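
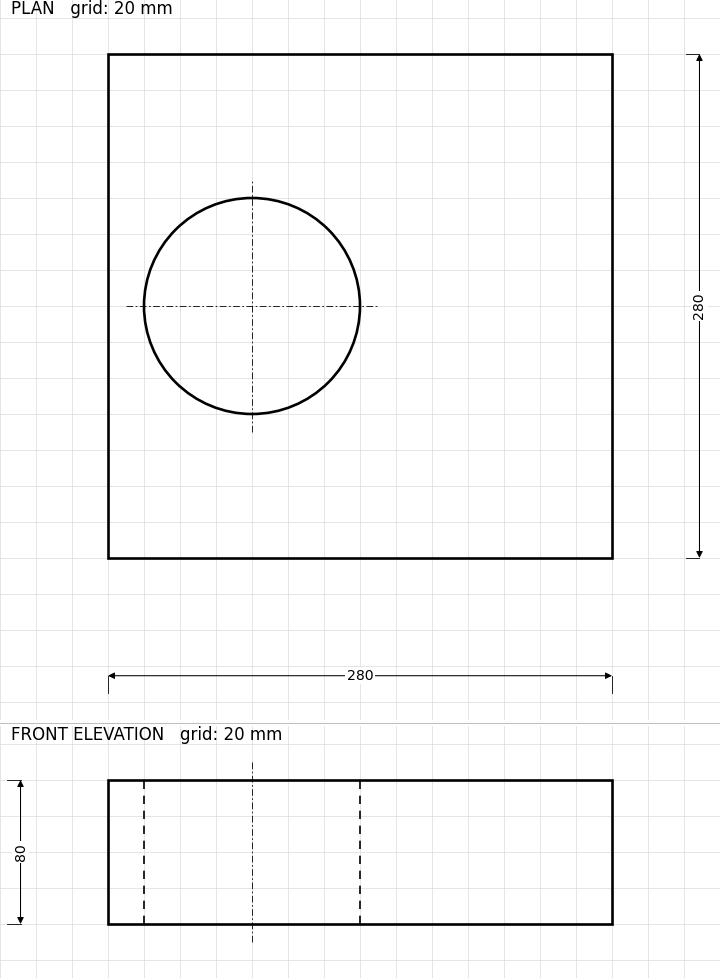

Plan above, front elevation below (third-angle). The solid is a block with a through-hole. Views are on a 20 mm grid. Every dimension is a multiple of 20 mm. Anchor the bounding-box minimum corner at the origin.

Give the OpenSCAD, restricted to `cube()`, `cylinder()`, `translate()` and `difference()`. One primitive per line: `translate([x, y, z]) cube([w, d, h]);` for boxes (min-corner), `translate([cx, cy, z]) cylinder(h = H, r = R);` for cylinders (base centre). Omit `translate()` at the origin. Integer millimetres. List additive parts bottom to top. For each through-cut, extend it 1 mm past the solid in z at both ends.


difference() {
  cube([280, 280, 80]);
  translate([80, 140, -1]) cylinder(h = 82, r = 60);
}


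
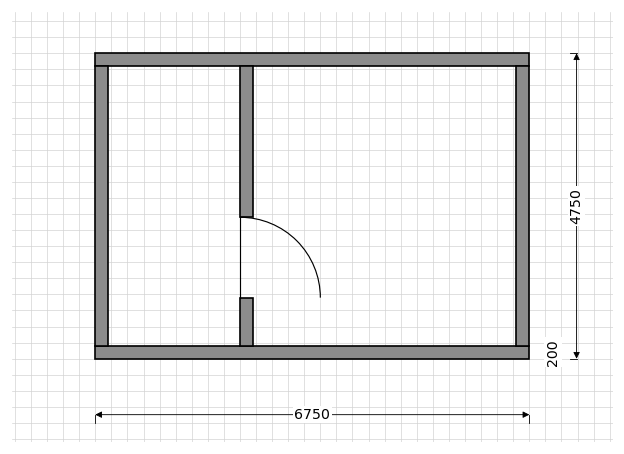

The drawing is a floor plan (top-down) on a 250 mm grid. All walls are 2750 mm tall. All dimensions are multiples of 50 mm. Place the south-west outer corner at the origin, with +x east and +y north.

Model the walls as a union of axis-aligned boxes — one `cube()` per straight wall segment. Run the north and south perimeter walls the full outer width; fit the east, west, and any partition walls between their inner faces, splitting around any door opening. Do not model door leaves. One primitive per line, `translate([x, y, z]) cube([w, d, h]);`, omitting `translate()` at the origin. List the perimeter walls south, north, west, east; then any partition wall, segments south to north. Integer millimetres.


cube([6750, 200, 2750]);
translate([0, 4550, 0]) cube([6750, 200, 2750]);
translate([0, 200, 0]) cube([200, 4350, 2750]);
translate([6550, 200, 0]) cube([200, 4350, 2750]);
translate([2250, 200, 0]) cube([200, 750, 2750]);
translate([2250, 2200, 0]) cube([200, 2350, 2750]);


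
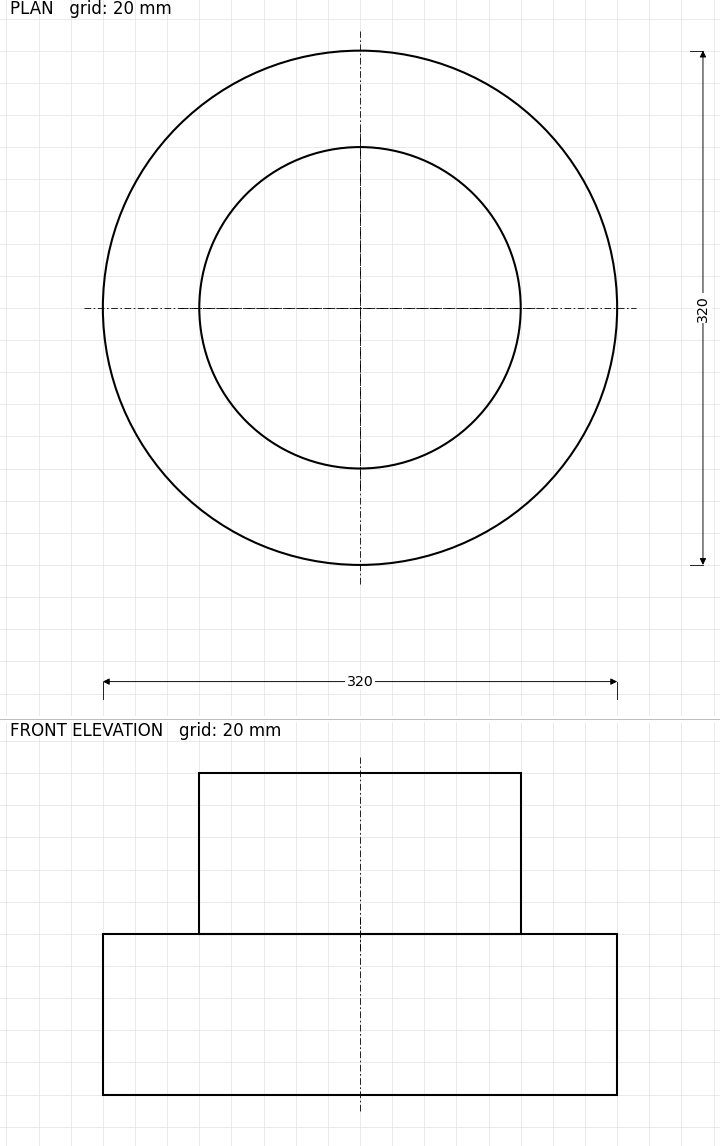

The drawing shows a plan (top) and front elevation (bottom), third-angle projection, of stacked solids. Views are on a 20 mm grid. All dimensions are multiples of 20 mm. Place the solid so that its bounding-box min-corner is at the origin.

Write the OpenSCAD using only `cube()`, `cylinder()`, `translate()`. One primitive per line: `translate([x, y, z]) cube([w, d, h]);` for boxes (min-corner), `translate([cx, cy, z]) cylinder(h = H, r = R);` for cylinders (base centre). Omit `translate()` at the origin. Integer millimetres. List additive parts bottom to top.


translate([160, 160, 0]) cylinder(h = 100, r = 160);
translate([160, 160, 100]) cylinder(h = 100, r = 100);


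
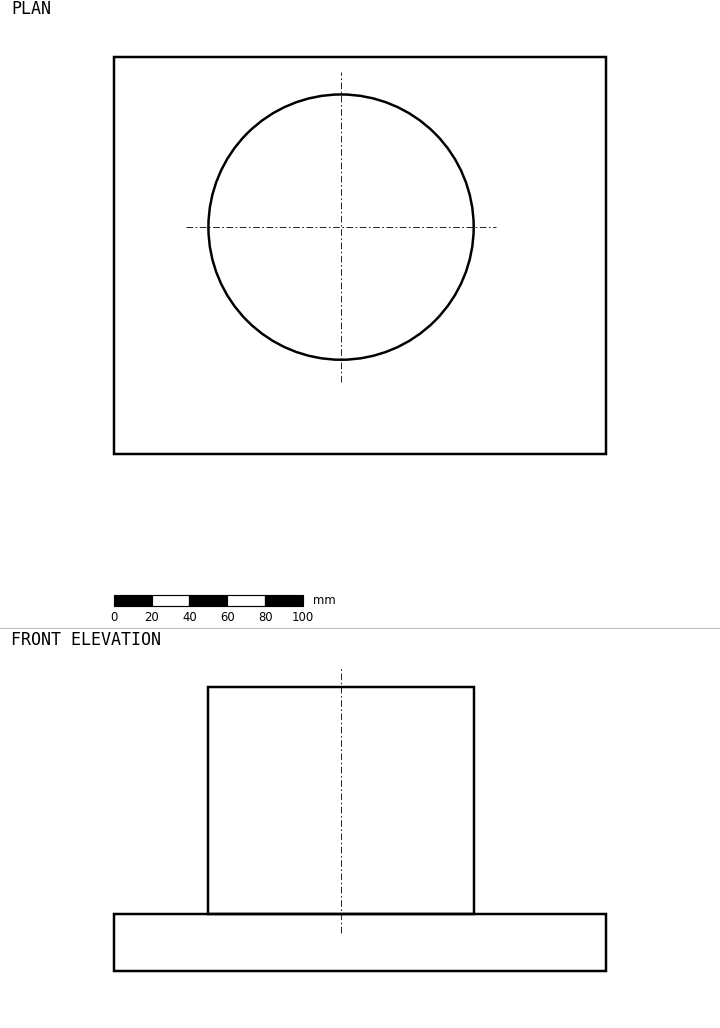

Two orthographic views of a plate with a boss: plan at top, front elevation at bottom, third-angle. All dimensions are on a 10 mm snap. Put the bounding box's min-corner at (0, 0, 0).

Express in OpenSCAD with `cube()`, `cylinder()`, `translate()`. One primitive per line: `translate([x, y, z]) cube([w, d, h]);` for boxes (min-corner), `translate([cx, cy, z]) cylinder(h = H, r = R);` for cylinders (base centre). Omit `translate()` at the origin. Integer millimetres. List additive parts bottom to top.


cube([260, 210, 30]);
translate([120, 120, 30]) cylinder(h = 120, r = 70);


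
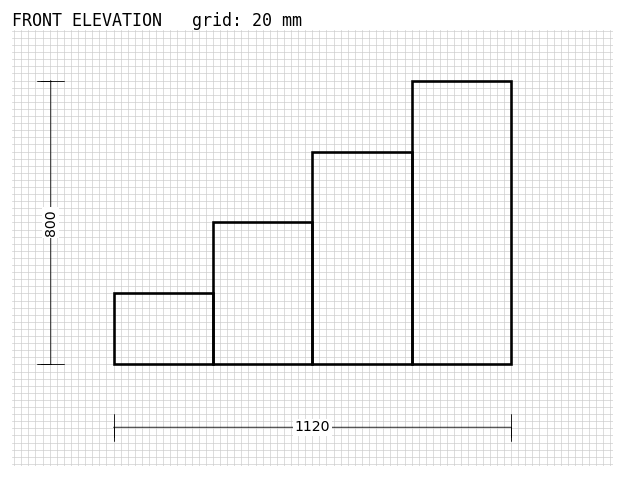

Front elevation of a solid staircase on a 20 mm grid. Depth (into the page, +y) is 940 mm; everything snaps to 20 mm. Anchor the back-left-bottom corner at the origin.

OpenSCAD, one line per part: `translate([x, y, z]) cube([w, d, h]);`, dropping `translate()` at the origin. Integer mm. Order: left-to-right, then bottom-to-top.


cube([280, 940, 200]);
translate([280, 0, 0]) cube([280, 940, 400]);
translate([560, 0, 0]) cube([280, 940, 600]);
translate([840, 0, 0]) cube([280, 940, 800]);


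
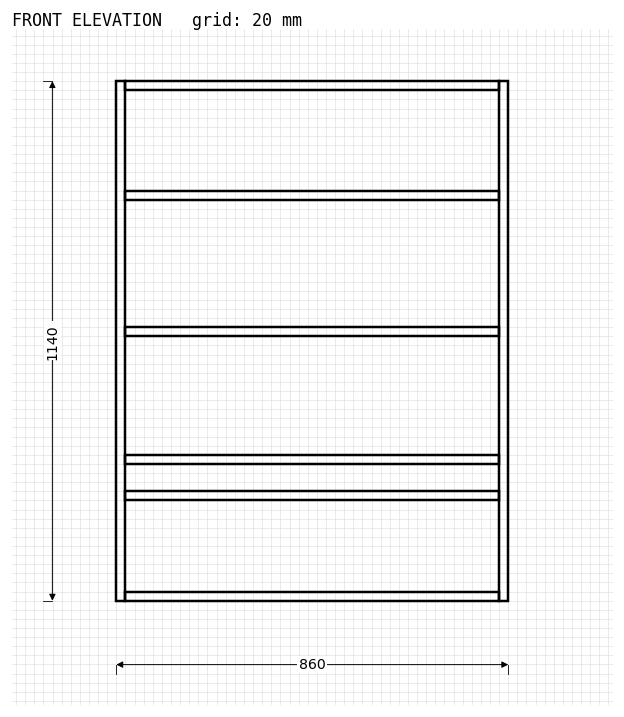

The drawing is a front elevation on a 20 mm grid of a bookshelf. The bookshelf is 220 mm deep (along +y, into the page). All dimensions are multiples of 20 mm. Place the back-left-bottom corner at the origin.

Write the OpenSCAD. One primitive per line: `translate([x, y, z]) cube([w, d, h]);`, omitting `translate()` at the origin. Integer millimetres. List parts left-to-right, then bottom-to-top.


cube([20, 220, 1140]);
translate([20, 0, 0]) cube([820, 220, 20]);
translate([20, 0, 220]) cube([820, 220, 20]);
translate([20, 0, 300]) cube([820, 220, 20]);
translate([20, 0, 580]) cube([820, 220, 20]);
translate([20, 0, 880]) cube([820, 220, 20]);
translate([20, 0, 1120]) cube([820, 220, 20]);
translate([840, 0, 0]) cube([20, 220, 1140]);


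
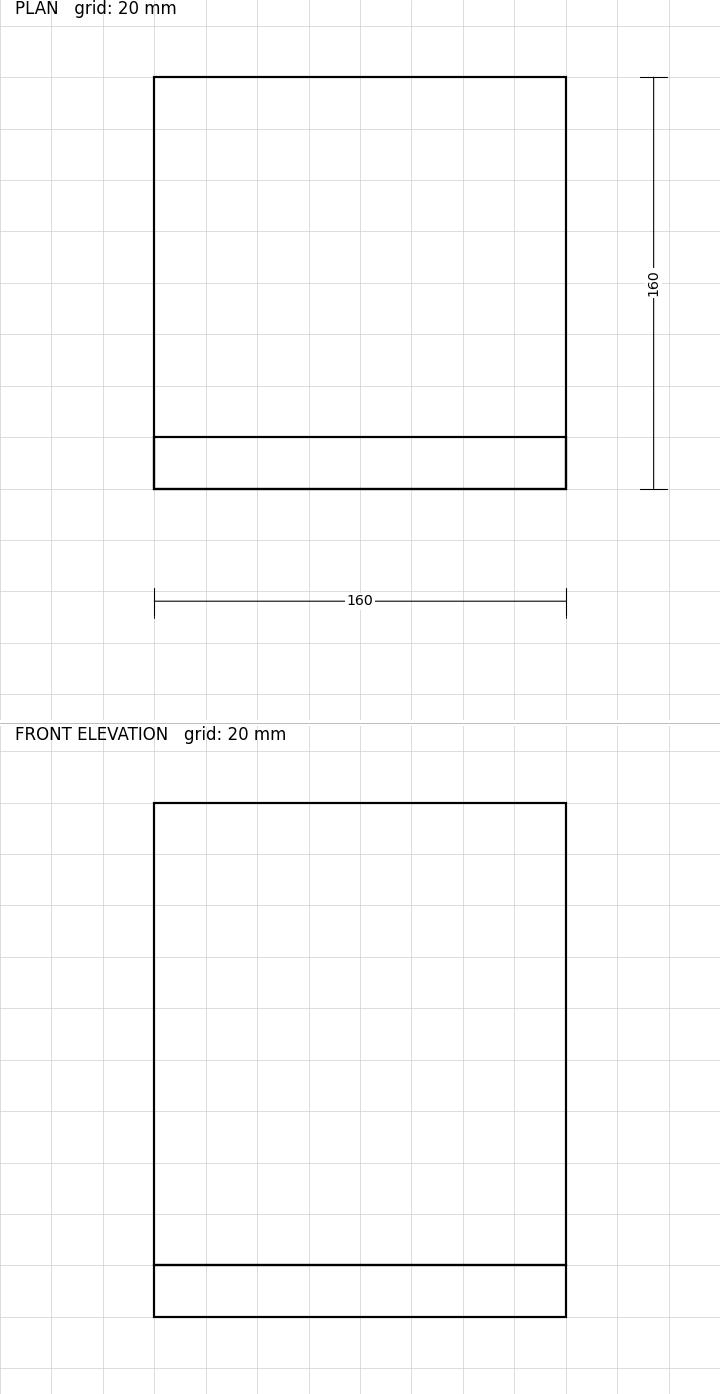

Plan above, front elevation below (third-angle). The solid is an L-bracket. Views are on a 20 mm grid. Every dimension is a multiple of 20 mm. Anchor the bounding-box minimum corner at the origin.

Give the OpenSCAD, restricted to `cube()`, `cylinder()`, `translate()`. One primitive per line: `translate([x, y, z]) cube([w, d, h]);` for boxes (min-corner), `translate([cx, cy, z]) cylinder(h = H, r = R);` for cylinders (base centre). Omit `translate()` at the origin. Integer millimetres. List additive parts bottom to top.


cube([160, 160, 20]);
translate([0, 0, 20]) cube([160, 20, 180]);


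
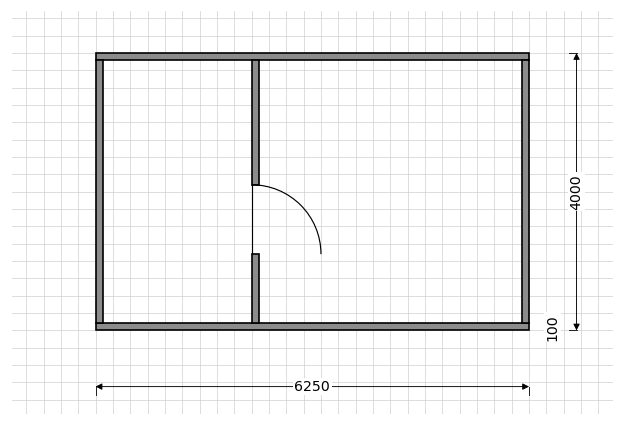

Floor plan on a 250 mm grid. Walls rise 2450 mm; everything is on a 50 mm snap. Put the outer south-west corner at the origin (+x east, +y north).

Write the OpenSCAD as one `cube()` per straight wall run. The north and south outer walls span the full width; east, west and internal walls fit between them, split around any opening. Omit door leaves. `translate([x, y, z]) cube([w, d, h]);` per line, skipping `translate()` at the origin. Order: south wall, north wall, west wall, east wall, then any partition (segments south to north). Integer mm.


cube([6250, 100, 2450]);
translate([0, 3900, 0]) cube([6250, 100, 2450]);
translate([0, 100, 0]) cube([100, 3800, 2450]);
translate([6150, 100, 0]) cube([100, 3800, 2450]);
translate([2250, 100, 0]) cube([100, 1000, 2450]);
translate([2250, 2100, 0]) cube([100, 1800, 2450]);


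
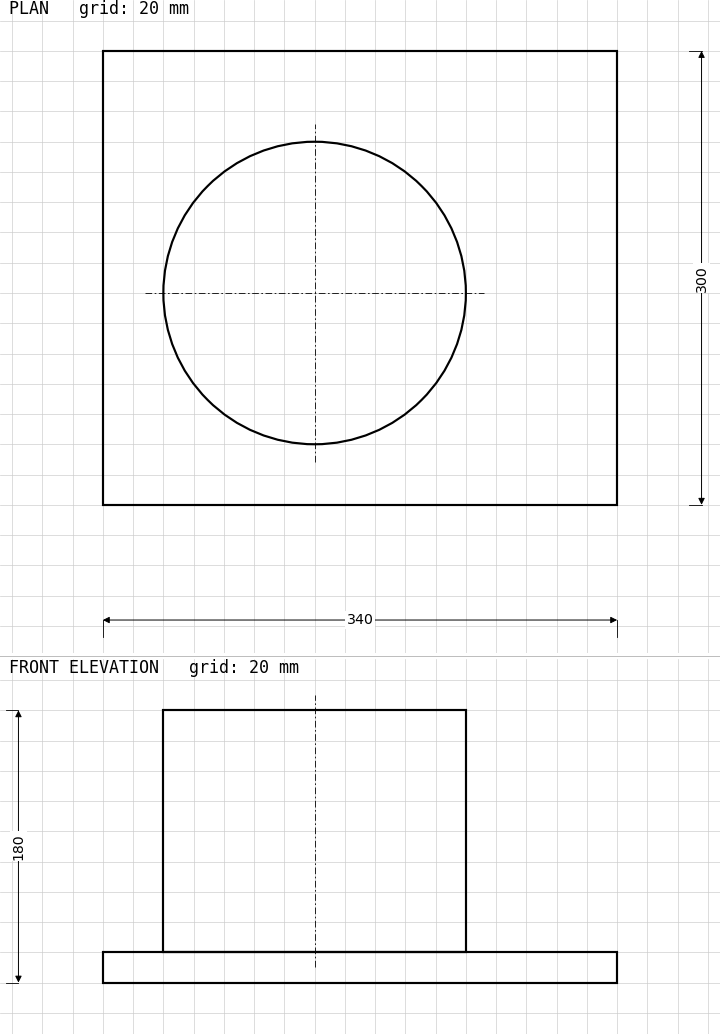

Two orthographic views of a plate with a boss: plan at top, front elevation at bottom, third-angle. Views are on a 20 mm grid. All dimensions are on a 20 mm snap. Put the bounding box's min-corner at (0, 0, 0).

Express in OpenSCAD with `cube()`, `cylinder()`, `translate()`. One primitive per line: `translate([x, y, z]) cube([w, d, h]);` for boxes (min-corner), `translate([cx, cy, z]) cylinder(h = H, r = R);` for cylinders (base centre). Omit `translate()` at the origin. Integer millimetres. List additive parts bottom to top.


cube([340, 300, 20]);
translate([140, 140, 20]) cylinder(h = 160, r = 100);


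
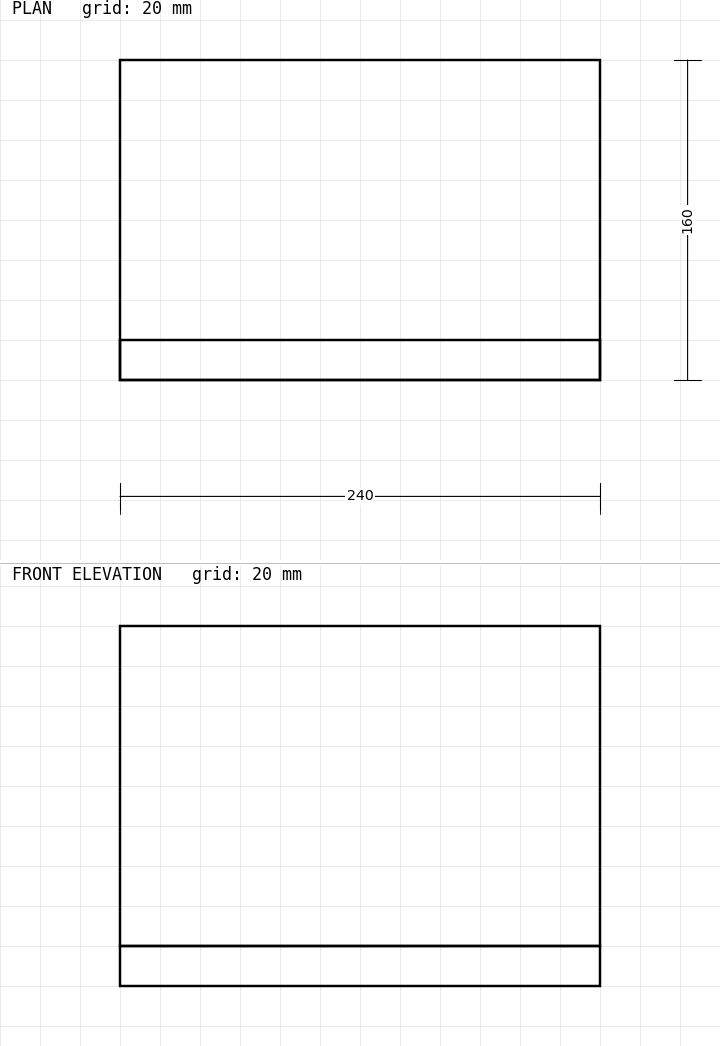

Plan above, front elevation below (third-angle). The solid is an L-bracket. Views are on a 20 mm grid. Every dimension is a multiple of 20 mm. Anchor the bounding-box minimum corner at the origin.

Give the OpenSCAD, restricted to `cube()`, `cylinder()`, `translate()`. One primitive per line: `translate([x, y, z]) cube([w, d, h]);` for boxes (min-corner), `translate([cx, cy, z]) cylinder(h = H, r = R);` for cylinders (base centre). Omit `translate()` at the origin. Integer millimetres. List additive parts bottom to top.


cube([240, 160, 20]);
translate([0, 0, 20]) cube([240, 20, 160]);


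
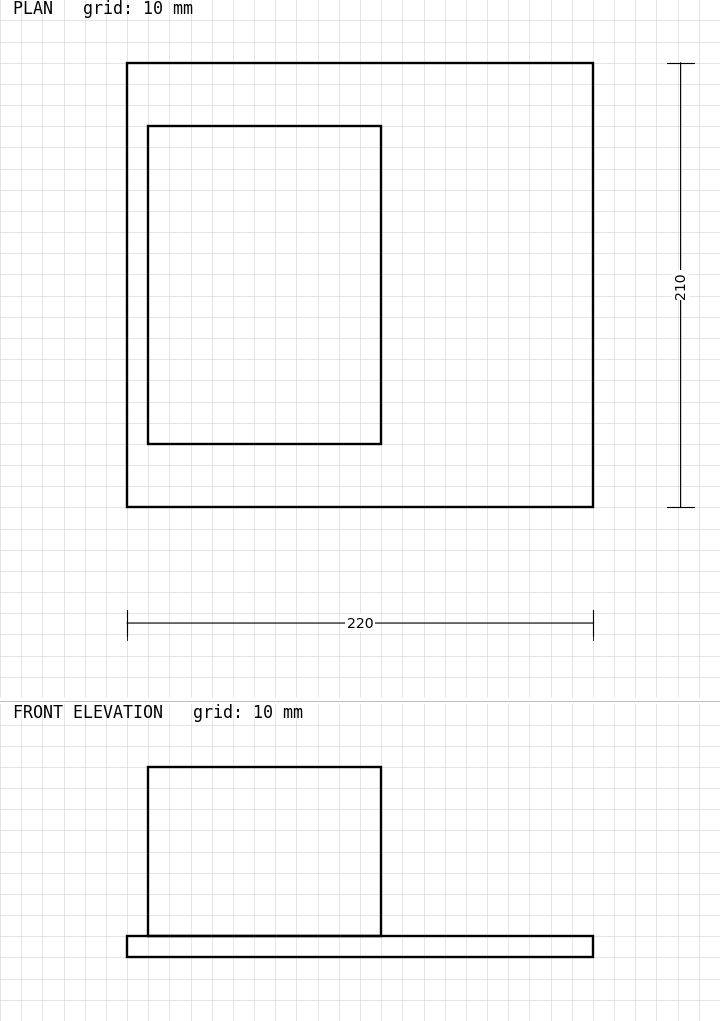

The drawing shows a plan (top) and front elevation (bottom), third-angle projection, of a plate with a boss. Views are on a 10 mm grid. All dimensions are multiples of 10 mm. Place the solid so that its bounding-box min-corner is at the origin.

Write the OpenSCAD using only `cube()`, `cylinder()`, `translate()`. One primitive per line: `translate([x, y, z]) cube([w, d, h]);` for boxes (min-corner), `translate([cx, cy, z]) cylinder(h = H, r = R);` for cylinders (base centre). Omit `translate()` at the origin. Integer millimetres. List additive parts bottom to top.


cube([220, 210, 10]);
translate([10, 30, 10]) cube([110, 150, 80]);


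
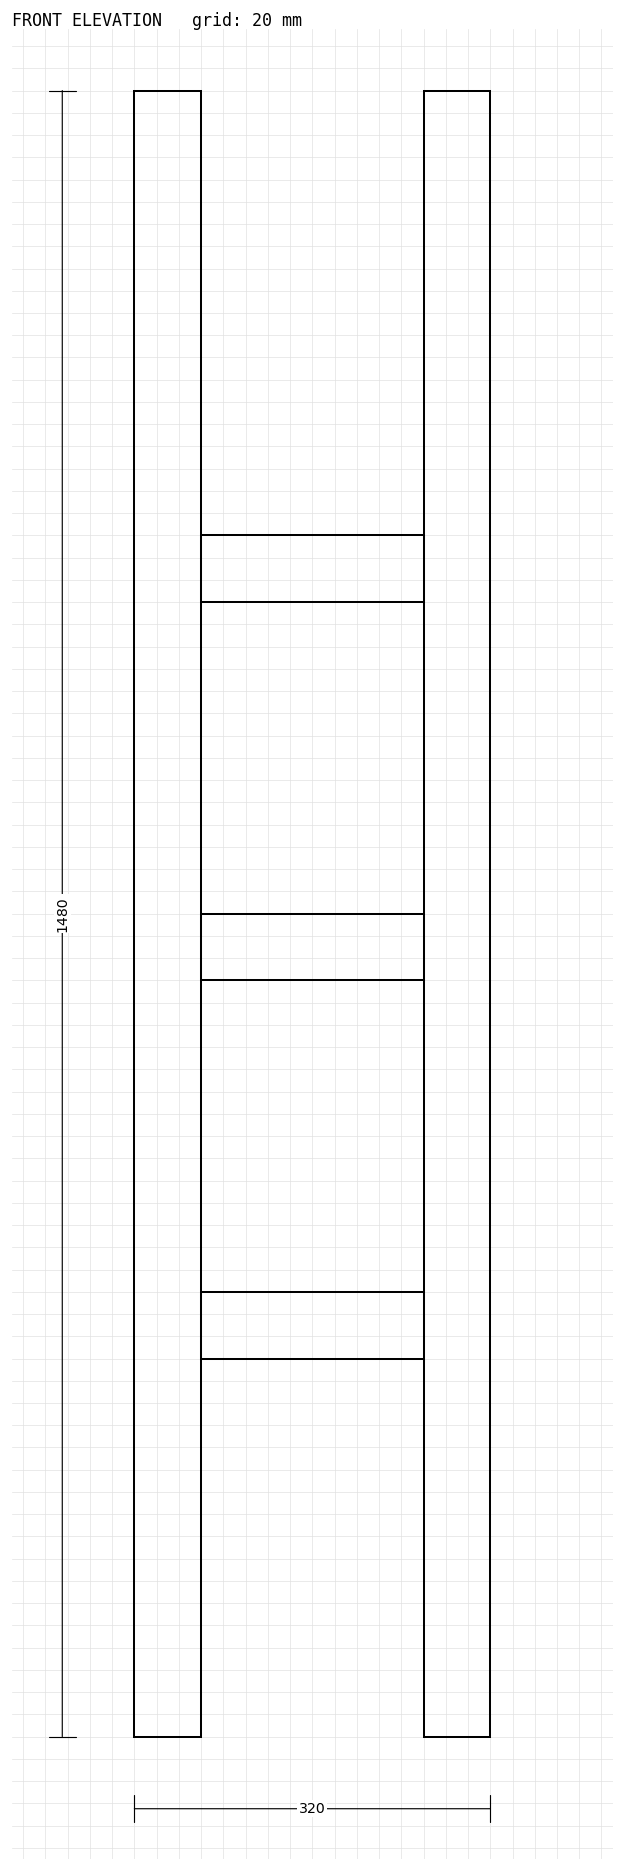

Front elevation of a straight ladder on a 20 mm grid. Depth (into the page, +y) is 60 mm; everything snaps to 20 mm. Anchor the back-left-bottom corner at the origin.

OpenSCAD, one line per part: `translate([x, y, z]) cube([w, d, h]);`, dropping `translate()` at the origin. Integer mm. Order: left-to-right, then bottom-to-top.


cube([60, 60, 1480]);
translate([60, 0, 340]) cube([200, 60, 60]);
translate([60, 0, 680]) cube([200, 60, 60]);
translate([60, 0, 1020]) cube([200, 60, 60]);
translate([260, 0, 0]) cube([60, 60, 1480]);


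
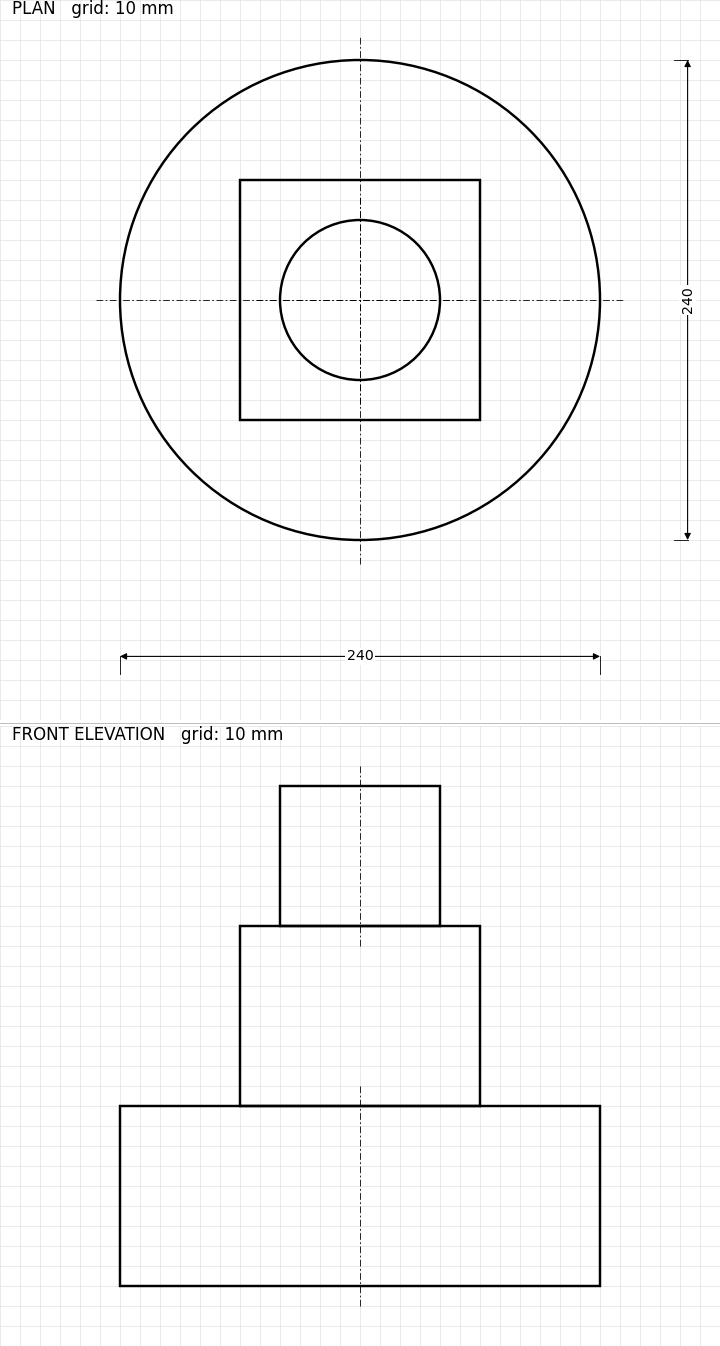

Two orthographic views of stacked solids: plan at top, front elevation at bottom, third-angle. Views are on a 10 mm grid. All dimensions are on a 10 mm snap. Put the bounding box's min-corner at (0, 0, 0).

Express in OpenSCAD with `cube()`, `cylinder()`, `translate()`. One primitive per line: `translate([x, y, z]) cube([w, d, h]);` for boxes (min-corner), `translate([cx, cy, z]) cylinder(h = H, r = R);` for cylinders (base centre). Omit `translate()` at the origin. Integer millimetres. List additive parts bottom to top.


translate([120, 120, 0]) cylinder(h = 90, r = 120);
translate([60, 60, 90]) cube([120, 120, 90]);
translate([120, 120, 180]) cylinder(h = 70, r = 40);


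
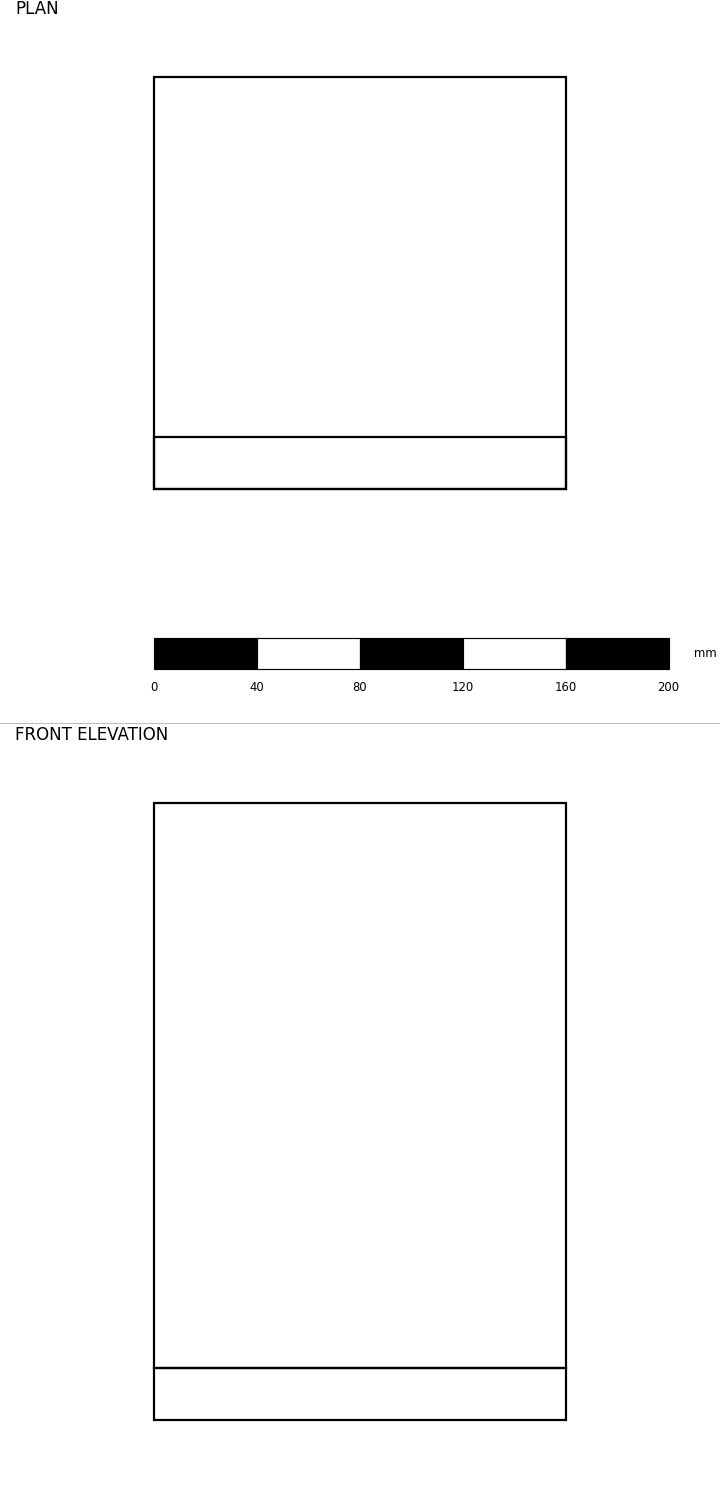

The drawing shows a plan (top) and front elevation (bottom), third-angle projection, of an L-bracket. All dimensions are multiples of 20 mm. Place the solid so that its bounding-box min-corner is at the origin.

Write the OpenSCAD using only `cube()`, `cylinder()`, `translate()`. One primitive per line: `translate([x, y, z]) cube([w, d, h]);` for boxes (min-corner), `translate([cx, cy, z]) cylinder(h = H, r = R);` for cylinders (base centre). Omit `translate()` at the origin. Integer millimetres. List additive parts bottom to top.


cube([160, 160, 20]);
translate([0, 0, 20]) cube([160, 20, 220]);


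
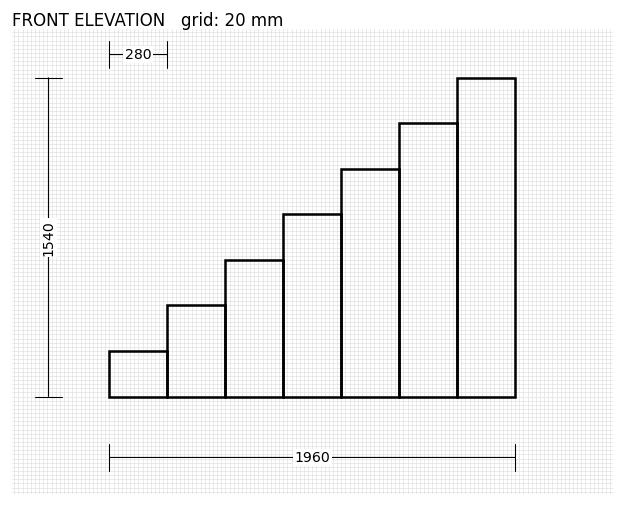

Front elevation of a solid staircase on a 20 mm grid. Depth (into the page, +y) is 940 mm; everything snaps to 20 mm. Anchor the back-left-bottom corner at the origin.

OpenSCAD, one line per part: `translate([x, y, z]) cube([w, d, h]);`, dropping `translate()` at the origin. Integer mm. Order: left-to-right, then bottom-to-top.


cube([280, 940, 220]);
translate([280, 0, 0]) cube([280, 940, 440]);
translate([560, 0, 0]) cube([280, 940, 660]);
translate([840, 0, 0]) cube([280, 940, 880]);
translate([1120, 0, 0]) cube([280, 940, 1100]);
translate([1400, 0, 0]) cube([280, 940, 1320]);
translate([1680, 0, 0]) cube([280, 940, 1540]);


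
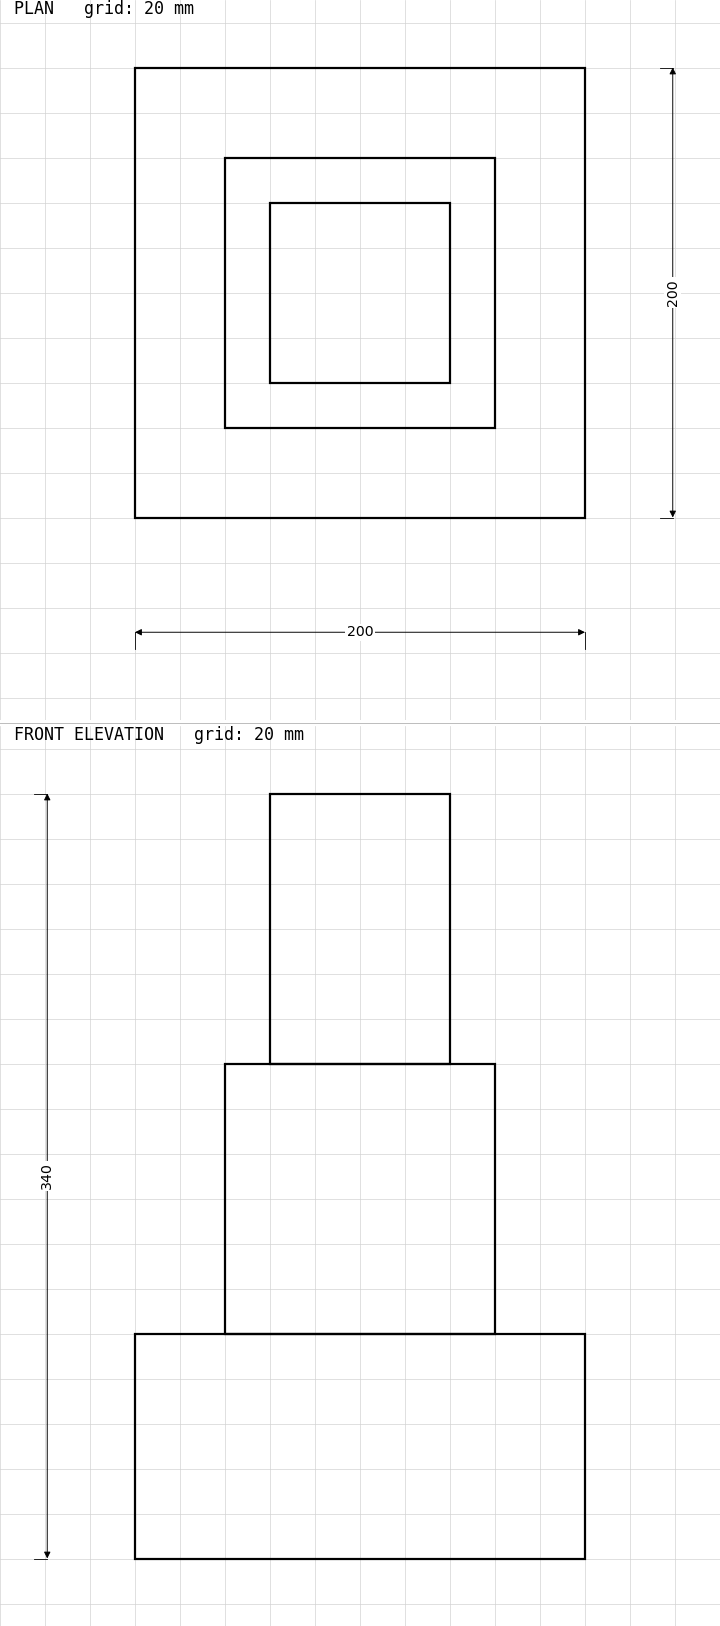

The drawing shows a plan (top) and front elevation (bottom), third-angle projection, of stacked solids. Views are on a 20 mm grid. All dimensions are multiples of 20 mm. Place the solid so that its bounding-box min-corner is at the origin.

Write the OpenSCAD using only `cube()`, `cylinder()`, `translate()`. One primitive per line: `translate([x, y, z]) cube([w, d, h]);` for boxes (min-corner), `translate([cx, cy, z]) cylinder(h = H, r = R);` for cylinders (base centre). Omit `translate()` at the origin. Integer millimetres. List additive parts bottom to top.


cube([200, 200, 100]);
translate([40, 40, 100]) cube([120, 120, 120]);
translate([60, 60, 220]) cube([80, 80, 120]);


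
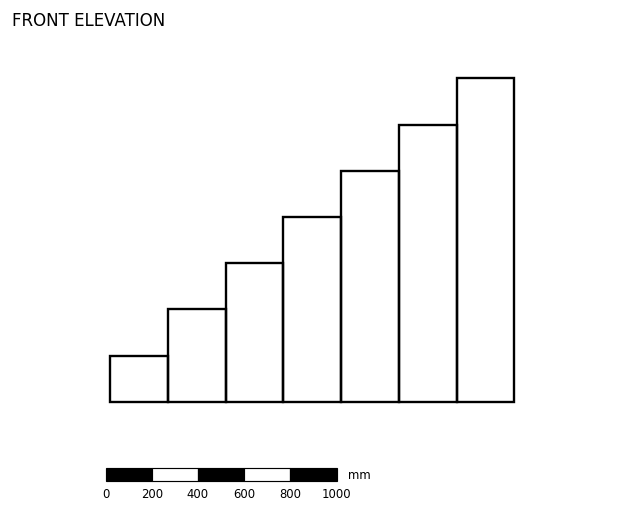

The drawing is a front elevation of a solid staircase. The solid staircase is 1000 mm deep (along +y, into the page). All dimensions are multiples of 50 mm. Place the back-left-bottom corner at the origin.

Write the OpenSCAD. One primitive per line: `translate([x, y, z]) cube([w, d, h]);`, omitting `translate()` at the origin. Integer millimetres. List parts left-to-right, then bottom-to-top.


cube([250, 1000, 200]);
translate([250, 0, 0]) cube([250, 1000, 400]);
translate([500, 0, 0]) cube([250, 1000, 600]);
translate([750, 0, 0]) cube([250, 1000, 800]);
translate([1000, 0, 0]) cube([250, 1000, 1000]);
translate([1250, 0, 0]) cube([250, 1000, 1200]);
translate([1500, 0, 0]) cube([250, 1000, 1400]);


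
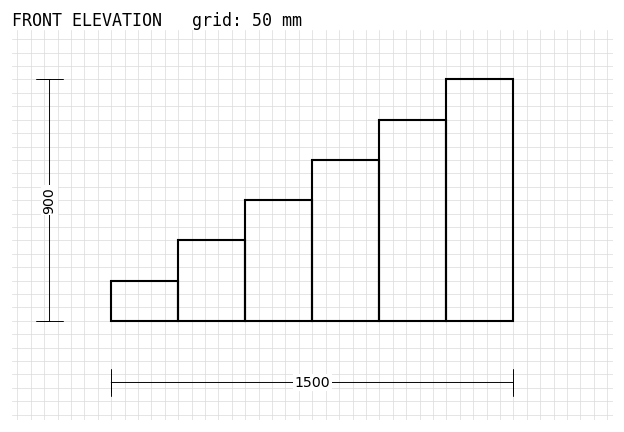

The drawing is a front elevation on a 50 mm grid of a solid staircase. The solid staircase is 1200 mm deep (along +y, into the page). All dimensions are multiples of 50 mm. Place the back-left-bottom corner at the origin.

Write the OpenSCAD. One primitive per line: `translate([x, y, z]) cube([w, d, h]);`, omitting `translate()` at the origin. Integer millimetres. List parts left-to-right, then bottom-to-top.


cube([250, 1200, 150]);
translate([250, 0, 0]) cube([250, 1200, 300]);
translate([500, 0, 0]) cube([250, 1200, 450]);
translate([750, 0, 0]) cube([250, 1200, 600]);
translate([1000, 0, 0]) cube([250, 1200, 750]);
translate([1250, 0, 0]) cube([250, 1200, 900]);


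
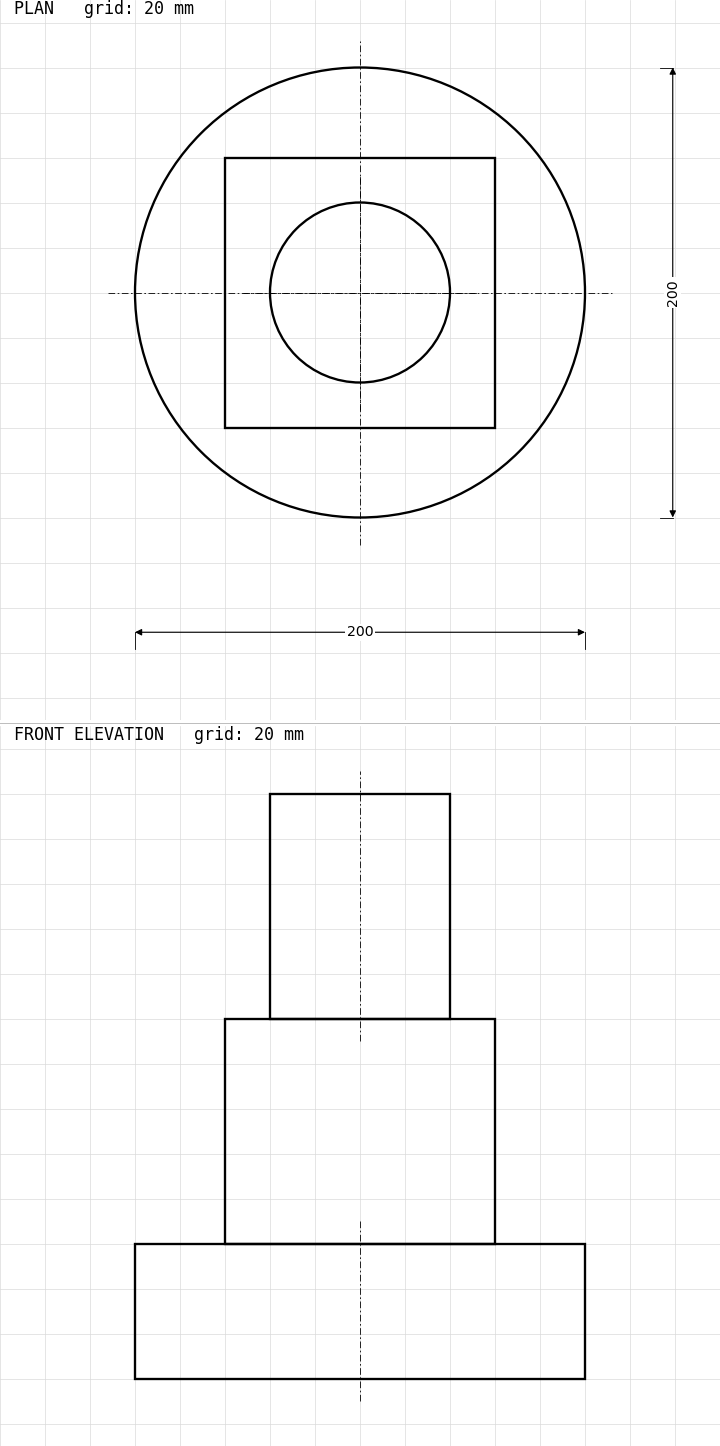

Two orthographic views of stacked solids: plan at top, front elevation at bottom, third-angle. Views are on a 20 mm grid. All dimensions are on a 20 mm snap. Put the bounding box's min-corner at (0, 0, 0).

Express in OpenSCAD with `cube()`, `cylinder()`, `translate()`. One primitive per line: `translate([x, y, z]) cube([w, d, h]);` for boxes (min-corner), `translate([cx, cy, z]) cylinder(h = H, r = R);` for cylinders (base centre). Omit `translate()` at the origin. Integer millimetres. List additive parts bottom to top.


translate([100, 100, 0]) cylinder(h = 60, r = 100);
translate([40, 40, 60]) cube([120, 120, 100]);
translate([100, 100, 160]) cylinder(h = 100, r = 40);


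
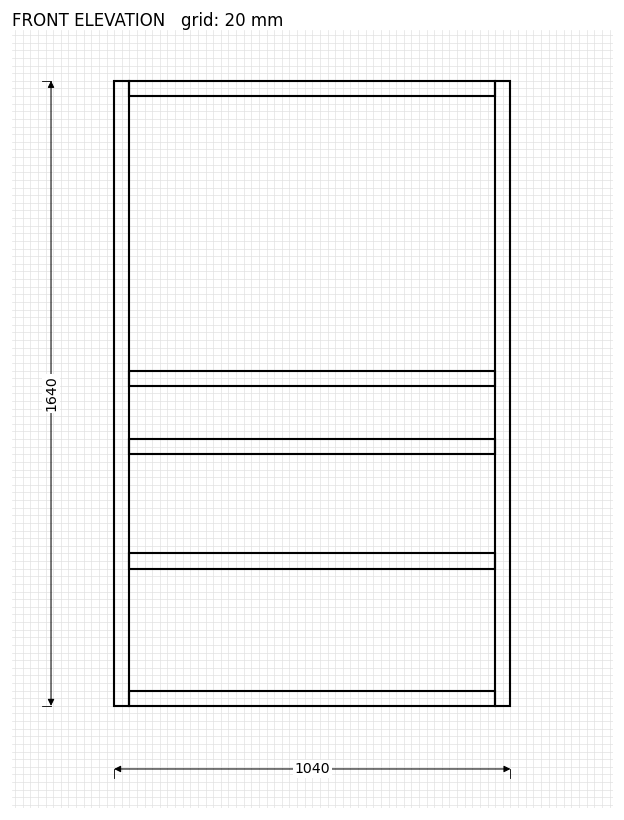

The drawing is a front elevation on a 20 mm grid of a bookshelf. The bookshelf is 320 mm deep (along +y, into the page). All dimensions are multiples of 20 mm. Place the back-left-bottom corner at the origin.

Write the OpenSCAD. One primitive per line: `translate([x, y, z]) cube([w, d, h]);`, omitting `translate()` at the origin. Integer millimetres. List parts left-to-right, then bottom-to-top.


cube([40, 320, 1640]);
translate([40, 0, 0]) cube([960, 320, 40]);
translate([40, 0, 360]) cube([960, 320, 40]);
translate([40, 0, 660]) cube([960, 320, 40]);
translate([40, 0, 840]) cube([960, 320, 40]);
translate([40, 0, 1600]) cube([960, 320, 40]);
translate([1000, 0, 0]) cube([40, 320, 1640]);


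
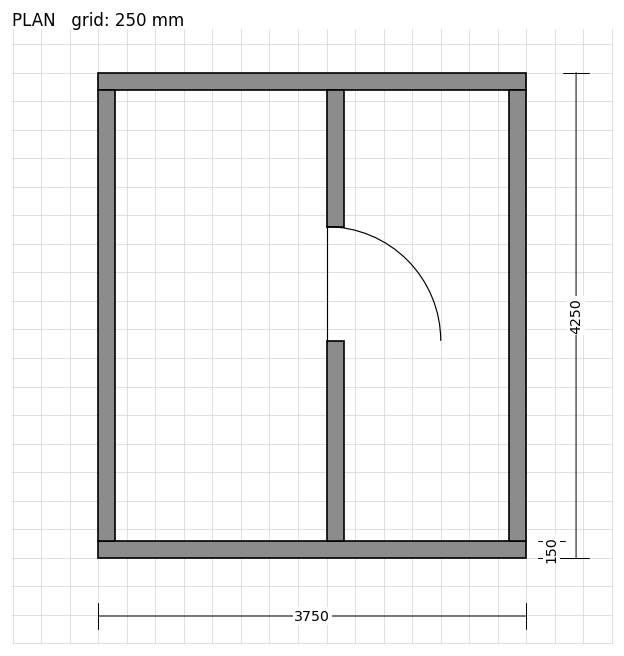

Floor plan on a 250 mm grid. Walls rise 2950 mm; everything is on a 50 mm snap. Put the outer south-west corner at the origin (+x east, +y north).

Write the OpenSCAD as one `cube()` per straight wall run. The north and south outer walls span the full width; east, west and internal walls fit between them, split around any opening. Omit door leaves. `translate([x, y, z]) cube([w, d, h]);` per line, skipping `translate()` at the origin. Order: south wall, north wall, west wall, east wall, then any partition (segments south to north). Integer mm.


cube([3750, 150, 2950]);
translate([0, 4100, 0]) cube([3750, 150, 2950]);
translate([0, 150, 0]) cube([150, 3950, 2950]);
translate([3600, 150, 0]) cube([150, 3950, 2950]);
translate([2000, 150, 0]) cube([150, 1750, 2950]);
translate([2000, 2900, 0]) cube([150, 1200, 2950]);


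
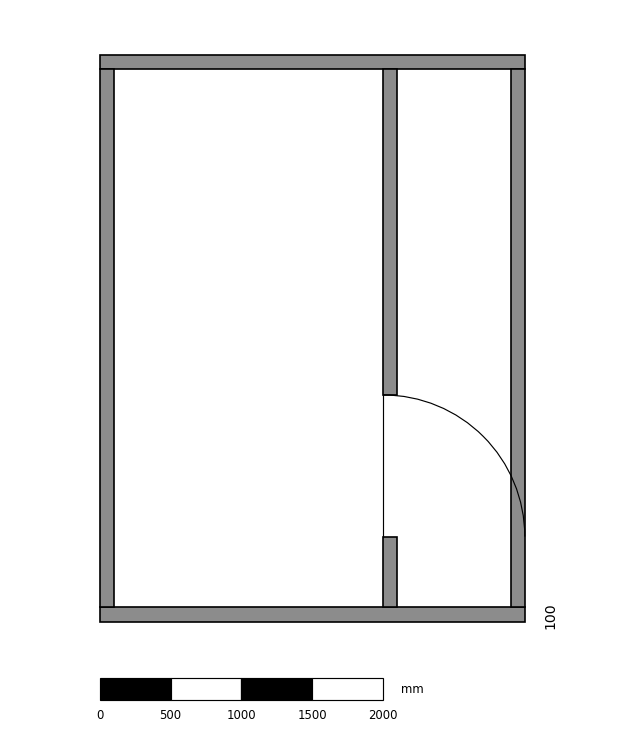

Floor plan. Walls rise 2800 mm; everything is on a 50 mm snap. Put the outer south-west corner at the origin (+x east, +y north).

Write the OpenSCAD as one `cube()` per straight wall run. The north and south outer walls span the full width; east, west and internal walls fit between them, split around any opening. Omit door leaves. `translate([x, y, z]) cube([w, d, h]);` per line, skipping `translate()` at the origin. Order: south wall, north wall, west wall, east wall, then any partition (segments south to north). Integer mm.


cube([3000, 100, 2800]);
translate([0, 3900, 0]) cube([3000, 100, 2800]);
translate([0, 100, 0]) cube([100, 3800, 2800]);
translate([2900, 100, 0]) cube([100, 3800, 2800]);
translate([2000, 100, 0]) cube([100, 500, 2800]);
translate([2000, 1600, 0]) cube([100, 2300, 2800]);


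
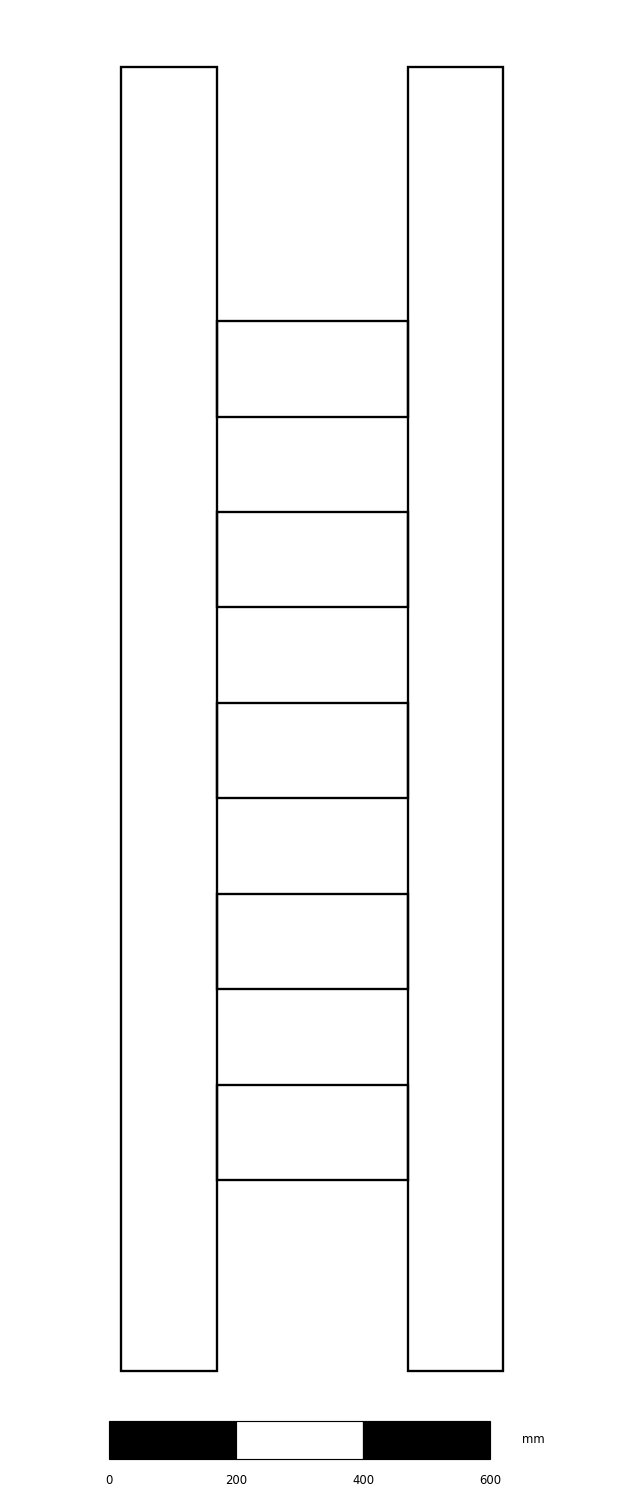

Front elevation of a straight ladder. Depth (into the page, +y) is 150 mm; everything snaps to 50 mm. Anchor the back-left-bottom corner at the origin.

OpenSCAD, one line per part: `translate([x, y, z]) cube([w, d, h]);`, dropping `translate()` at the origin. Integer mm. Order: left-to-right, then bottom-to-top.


cube([150, 150, 2050]);
translate([150, 0, 300]) cube([300, 150, 150]);
translate([150, 0, 600]) cube([300, 150, 150]);
translate([150, 0, 900]) cube([300, 150, 150]);
translate([150, 0, 1200]) cube([300, 150, 150]);
translate([150, 0, 1500]) cube([300, 150, 150]);
translate([450, 0, 0]) cube([150, 150, 2050]);


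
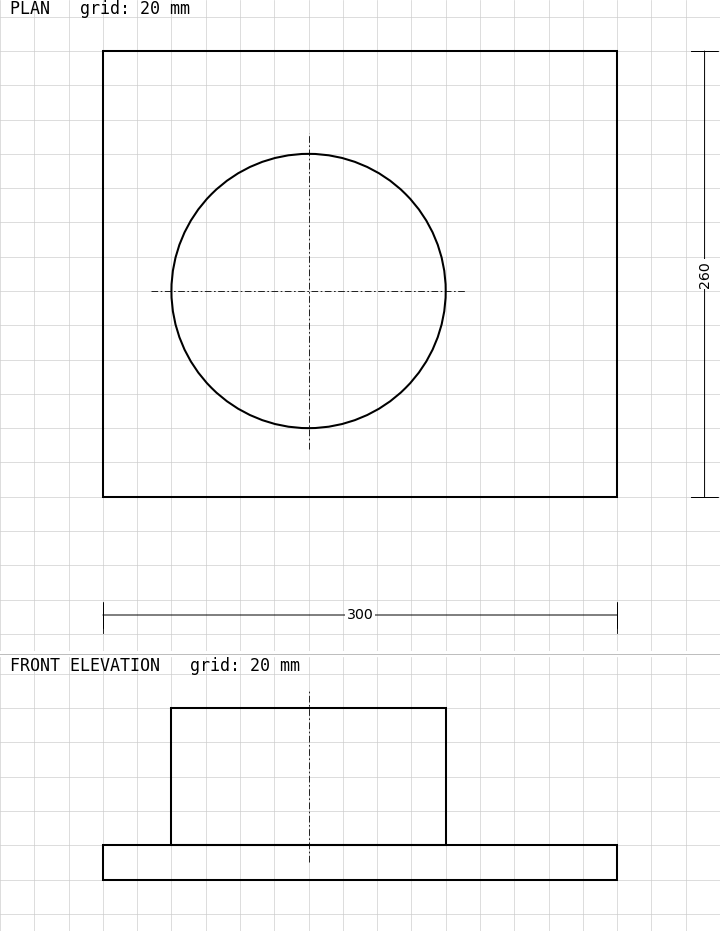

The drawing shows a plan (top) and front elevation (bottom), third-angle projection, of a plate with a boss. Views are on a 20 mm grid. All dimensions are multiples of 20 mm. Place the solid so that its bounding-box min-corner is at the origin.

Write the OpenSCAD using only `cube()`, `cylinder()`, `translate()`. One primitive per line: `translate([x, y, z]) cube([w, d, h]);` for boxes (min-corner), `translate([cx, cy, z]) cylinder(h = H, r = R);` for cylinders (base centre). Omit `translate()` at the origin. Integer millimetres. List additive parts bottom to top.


cube([300, 260, 20]);
translate([120, 120, 20]) cylinder(h = 80, r = 80);


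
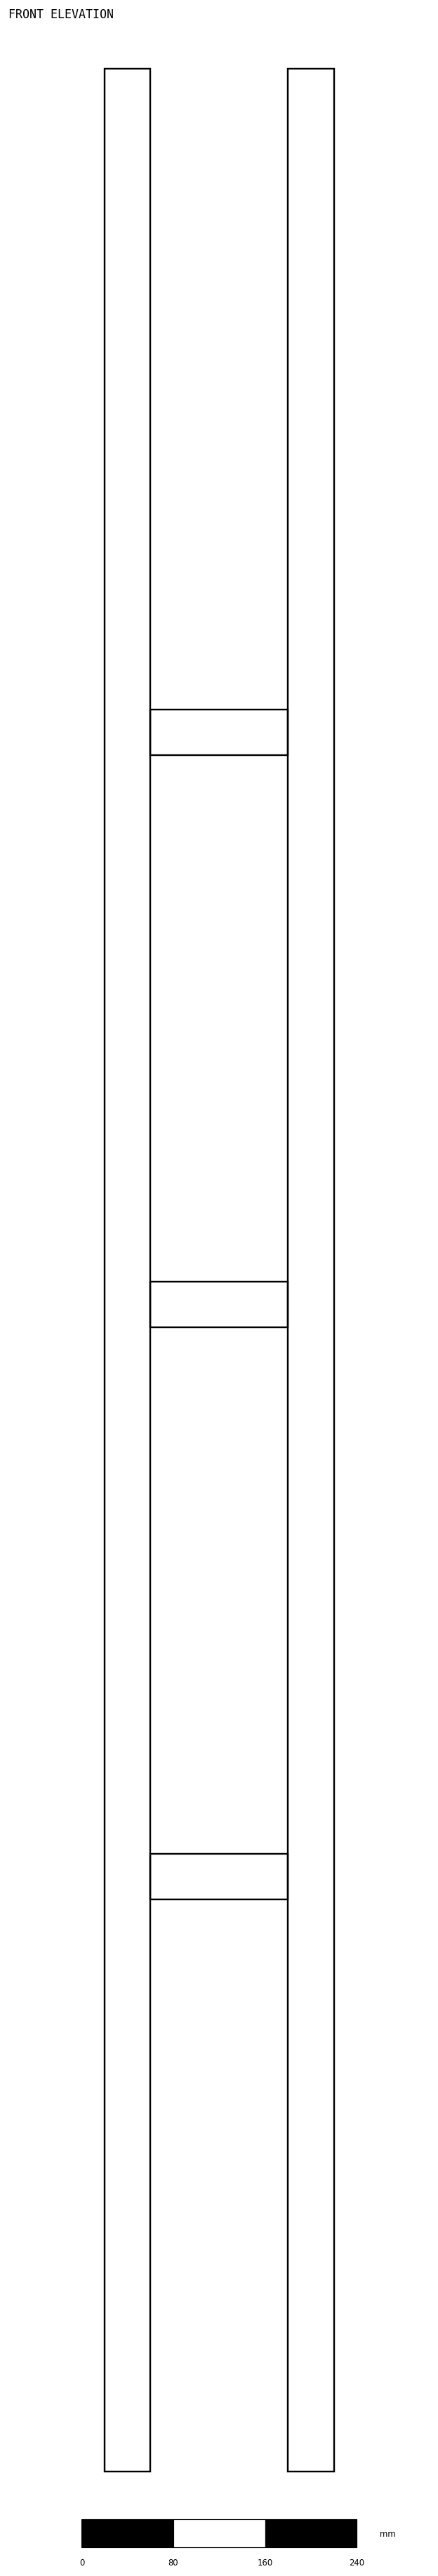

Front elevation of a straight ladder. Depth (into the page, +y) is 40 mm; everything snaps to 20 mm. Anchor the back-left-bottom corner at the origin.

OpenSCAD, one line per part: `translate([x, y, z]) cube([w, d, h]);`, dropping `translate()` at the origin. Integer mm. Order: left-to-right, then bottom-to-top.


cube([40, 40, 2100]);
translate([40, 0, 500]) cube([120, 40, 40]);
translate([40, 0, 1000]) cube([120, 40, 40]);
translate([40, 0, 1500]) cube([120, 40, 40]);
translate([160, 0, 0]) cube([40, 40, 2100]);


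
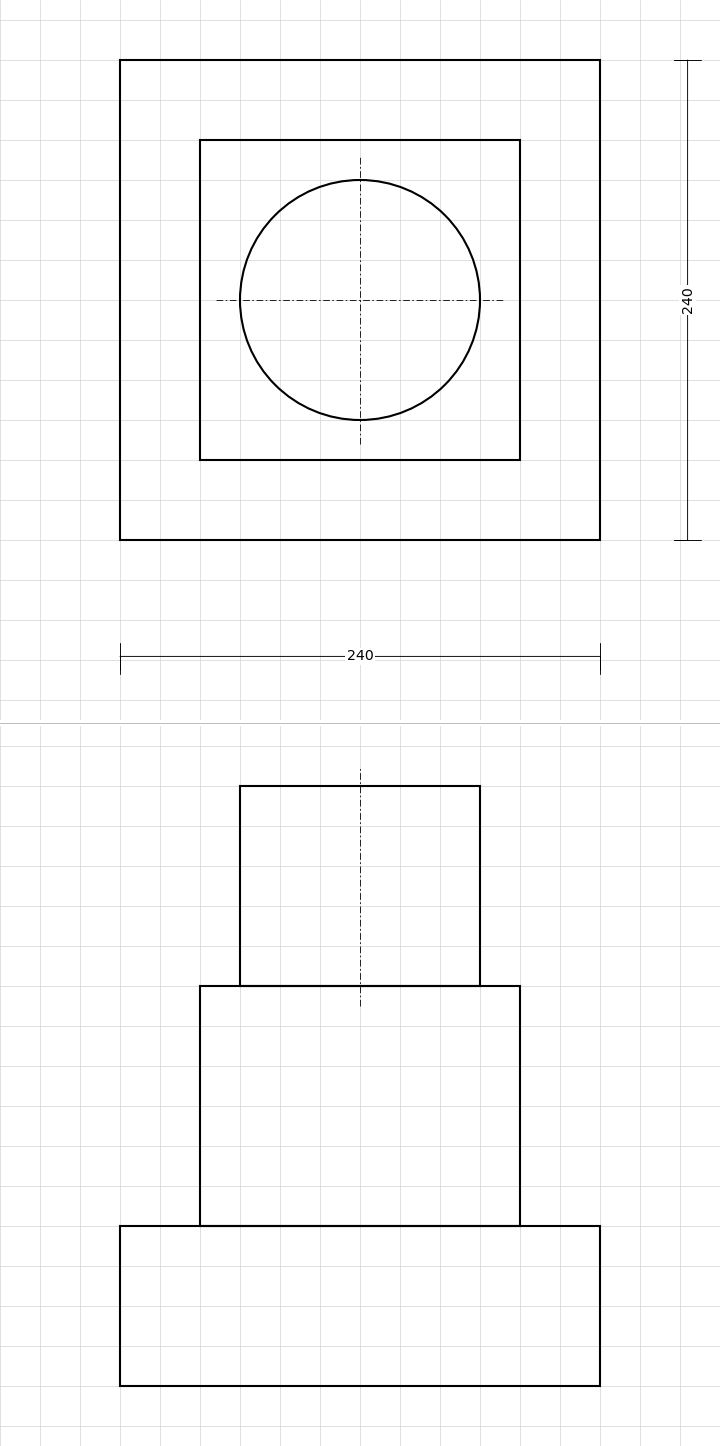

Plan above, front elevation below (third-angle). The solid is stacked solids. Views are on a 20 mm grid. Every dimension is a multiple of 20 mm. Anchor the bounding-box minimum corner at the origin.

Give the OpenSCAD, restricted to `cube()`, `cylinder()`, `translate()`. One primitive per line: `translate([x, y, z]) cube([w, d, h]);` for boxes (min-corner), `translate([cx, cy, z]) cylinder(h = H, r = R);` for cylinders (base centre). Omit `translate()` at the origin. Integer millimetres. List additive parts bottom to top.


cube([240, 240, 80]);
translate([40, 40, 80]) cube([160, 160, 120]);
translate([120, 120, 200]) cylinder(h = 100, r = 60);


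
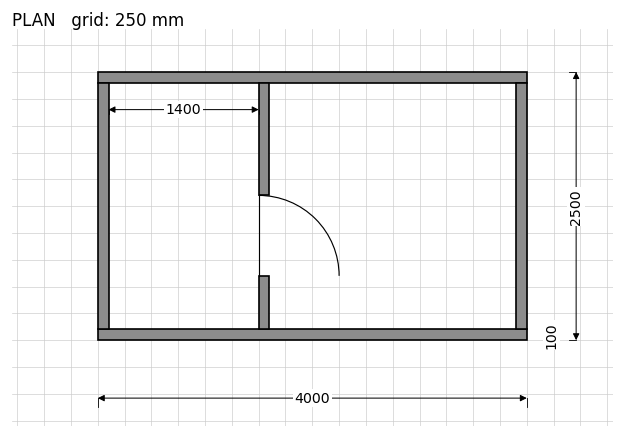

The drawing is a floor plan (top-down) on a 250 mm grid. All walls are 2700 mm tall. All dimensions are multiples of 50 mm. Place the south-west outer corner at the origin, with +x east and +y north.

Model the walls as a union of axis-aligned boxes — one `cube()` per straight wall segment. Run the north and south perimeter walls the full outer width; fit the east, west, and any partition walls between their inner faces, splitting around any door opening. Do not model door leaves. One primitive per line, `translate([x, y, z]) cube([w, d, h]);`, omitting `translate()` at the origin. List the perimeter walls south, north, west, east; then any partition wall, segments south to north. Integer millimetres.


cube([4000, 100, 2700]);
translate([0, 2400, 0]) cube([4000, 100, 2700]);
translate([0, 100, 0]) cube([100, 2300, 2700]);
translate([3900, 100, 0]) cube([100, 2300, 2700]);
translate([1500, 100, 0]) cube([100, 500, 2700]);
translate([1500, 1350, 0]) cube([100, 1050, 2700]);


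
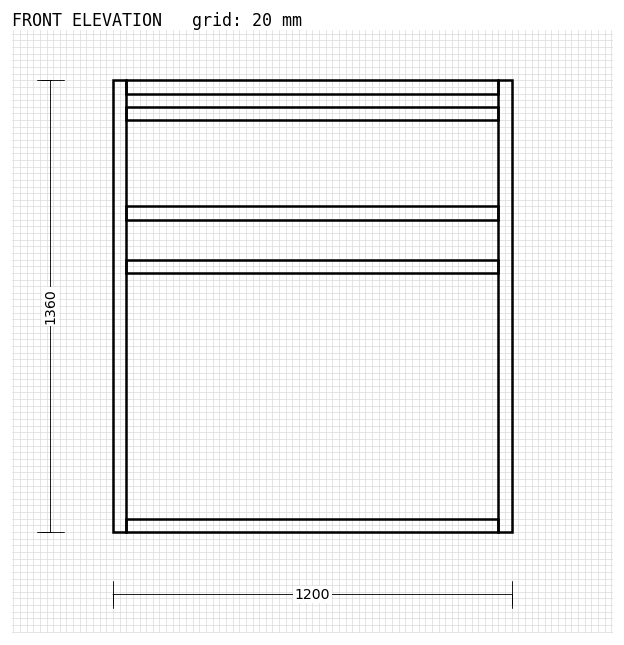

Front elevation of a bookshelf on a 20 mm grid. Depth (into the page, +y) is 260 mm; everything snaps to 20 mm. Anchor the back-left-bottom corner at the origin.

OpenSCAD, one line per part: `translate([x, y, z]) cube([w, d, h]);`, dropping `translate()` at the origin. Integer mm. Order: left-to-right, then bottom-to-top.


cube([40, 260, 1360]);
translate([40, 0, 0]) cube([1120, 260, 40]);
translate([40, 0, 780]) cube([1120, 260, 40]);
translate([40, 0, 940]) cube([1120, 260, 40]);
translate([40, 0, 1240]) cube([1120, 260, 40]);
translate([40, 0, 1320]) cube([1120, 260, 40]);
translate([1160, 0, 0]) cube([40, 260, 1360]);


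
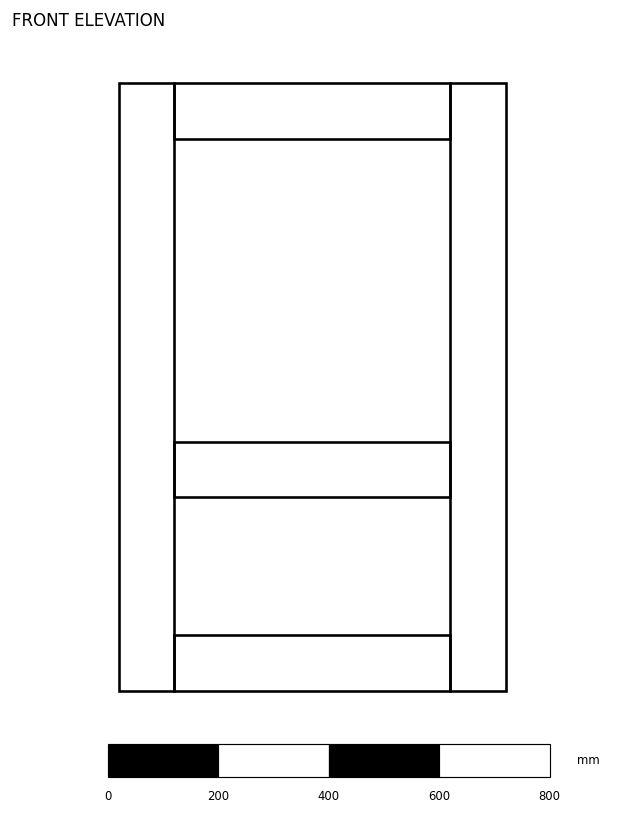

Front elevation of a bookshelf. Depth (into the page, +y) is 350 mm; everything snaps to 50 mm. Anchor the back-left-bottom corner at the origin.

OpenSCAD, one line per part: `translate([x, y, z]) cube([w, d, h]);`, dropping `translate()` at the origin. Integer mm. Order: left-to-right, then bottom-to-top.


cube([100, 350, 1100]);
translate([100, 0, 0]) cube([500, 350, 100]);
translate([100, 0, 350]) cube([500, 350, 100]);
translate([100, 0, 1000]) cube([500, 350, 100]);
translate([600, 0, 0]) cube([100, 350, 1100]);


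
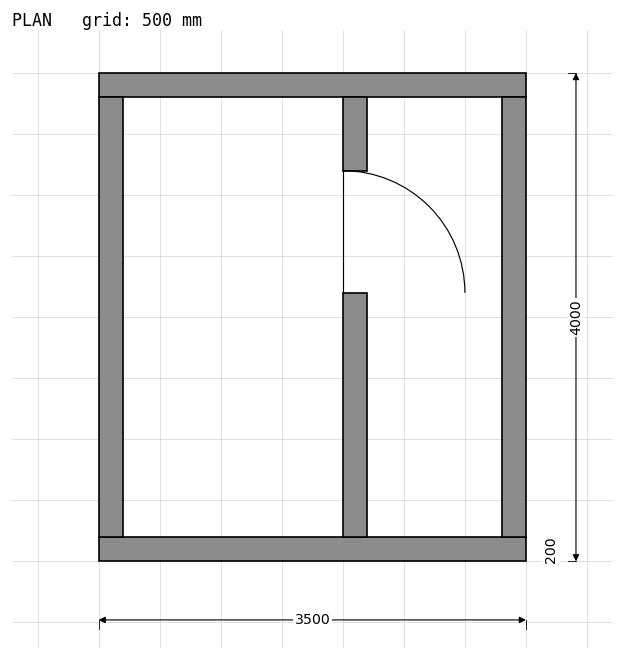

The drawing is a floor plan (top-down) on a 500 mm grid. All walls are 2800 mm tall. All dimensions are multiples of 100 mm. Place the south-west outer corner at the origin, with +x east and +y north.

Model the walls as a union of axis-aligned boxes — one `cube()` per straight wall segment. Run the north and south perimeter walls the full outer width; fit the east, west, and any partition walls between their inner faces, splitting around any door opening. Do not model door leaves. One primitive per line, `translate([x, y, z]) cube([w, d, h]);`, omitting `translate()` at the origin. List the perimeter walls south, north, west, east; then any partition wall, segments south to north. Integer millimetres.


cube([3500, 200, 2800]);
translate([0, 3800, 0]) cube([3500, 200, 2800]);
translate([0, 200, 0]) cube([200, 3600, 2800]);
translate([3300, 200, 0]) cube([200, 3600, 2800]);
translate([2000, 200, 0]) cube([200, 2000, 2800]);
translate([2000, 3200, 0]) cube([200, 600, 2800]);


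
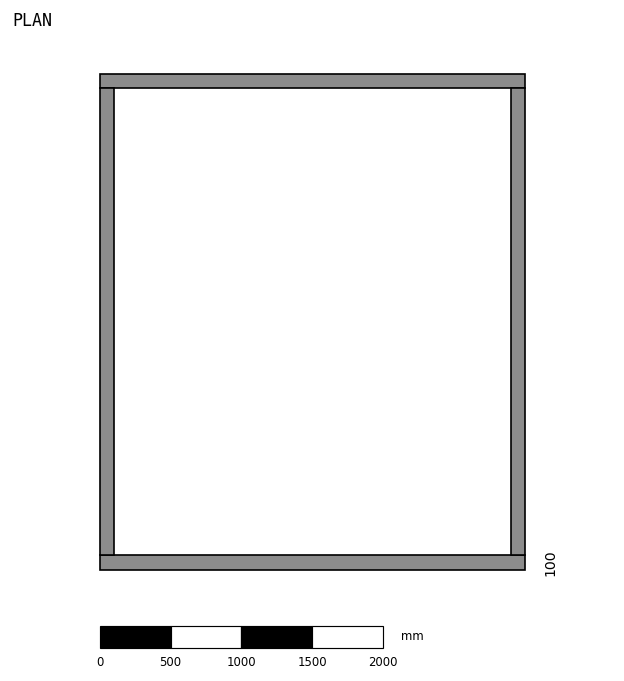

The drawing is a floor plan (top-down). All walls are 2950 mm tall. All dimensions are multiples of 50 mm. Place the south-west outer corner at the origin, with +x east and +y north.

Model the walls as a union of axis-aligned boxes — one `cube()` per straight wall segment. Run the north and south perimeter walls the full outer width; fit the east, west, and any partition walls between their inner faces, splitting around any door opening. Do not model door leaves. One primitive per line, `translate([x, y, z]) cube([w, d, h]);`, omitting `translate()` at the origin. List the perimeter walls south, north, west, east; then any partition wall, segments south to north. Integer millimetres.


cube([3000, 100, 2950]);
translate([0, 3400, 0]) cube([3000, 100, 2950]);
translate([0, 100, 0]) cube([100, 3300, 2950]);
translate([2900, 100, 0]) cube([100, 3300, 2950]);


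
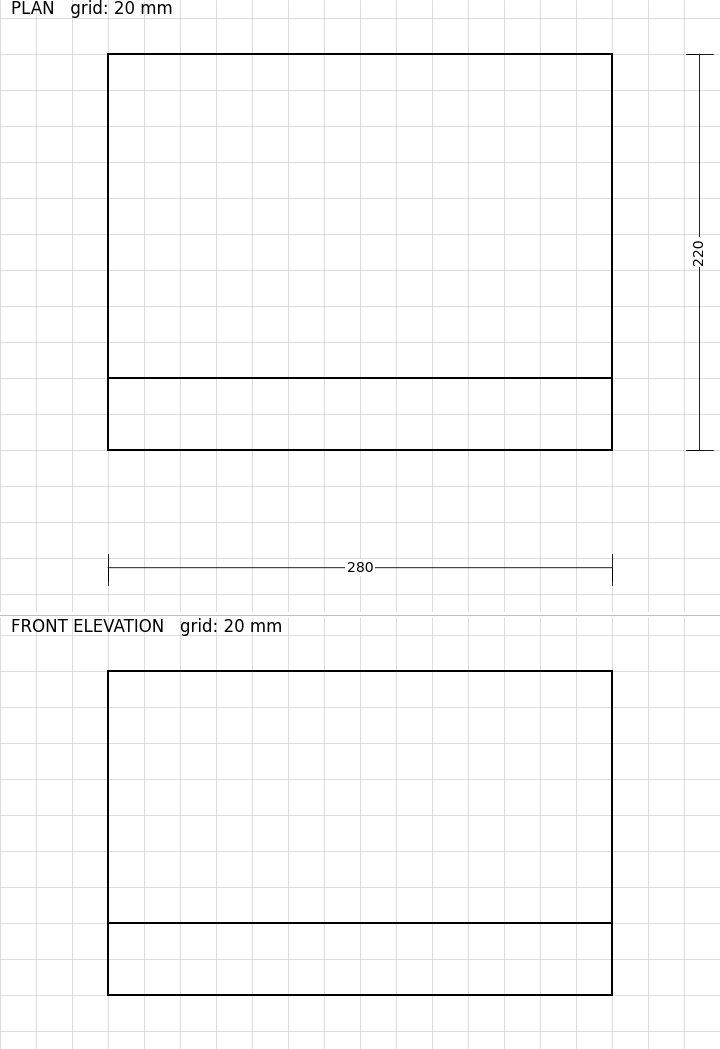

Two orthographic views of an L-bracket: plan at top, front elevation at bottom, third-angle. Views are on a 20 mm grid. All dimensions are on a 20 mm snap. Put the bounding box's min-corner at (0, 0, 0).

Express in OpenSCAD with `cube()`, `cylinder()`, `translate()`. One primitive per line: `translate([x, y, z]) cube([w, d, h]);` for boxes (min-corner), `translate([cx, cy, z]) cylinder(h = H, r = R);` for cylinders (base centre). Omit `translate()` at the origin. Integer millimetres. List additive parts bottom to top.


cube([280, 220, 40]);
translate([0, 0, 40]) cube([280, 40, 140]);


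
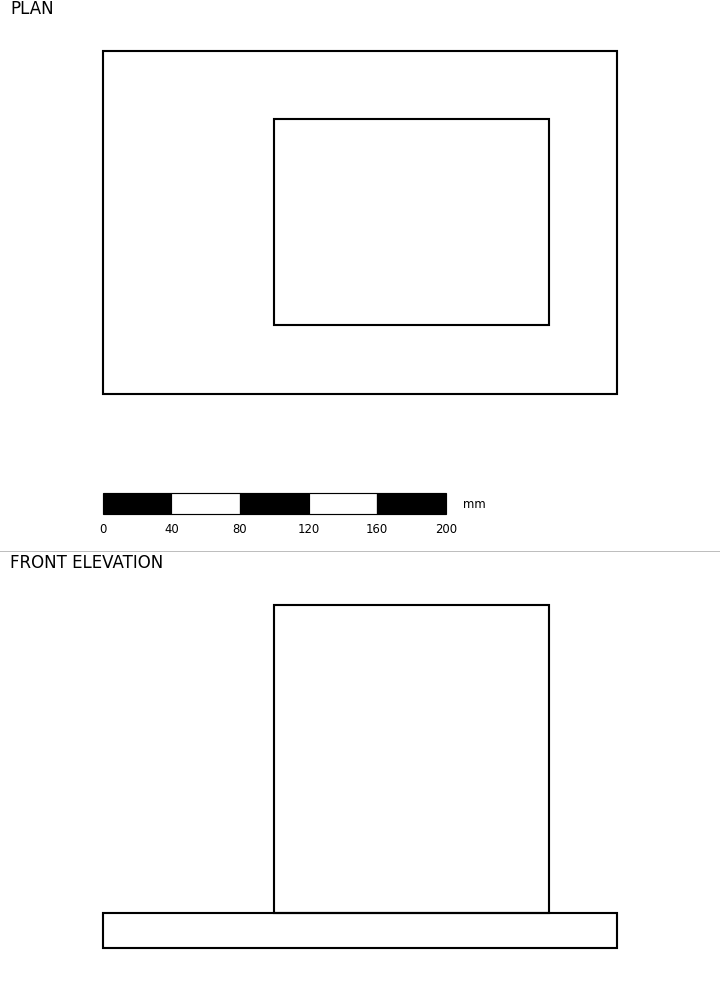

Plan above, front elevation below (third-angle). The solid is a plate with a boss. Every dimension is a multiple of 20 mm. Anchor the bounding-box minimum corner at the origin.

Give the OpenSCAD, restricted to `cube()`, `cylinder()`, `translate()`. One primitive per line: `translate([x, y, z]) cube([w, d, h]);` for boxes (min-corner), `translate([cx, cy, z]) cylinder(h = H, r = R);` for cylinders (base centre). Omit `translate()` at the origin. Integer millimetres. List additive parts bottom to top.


cube([300, 200, 20]);
translate([100, 40, 20]) cube([160, 120, 180]);


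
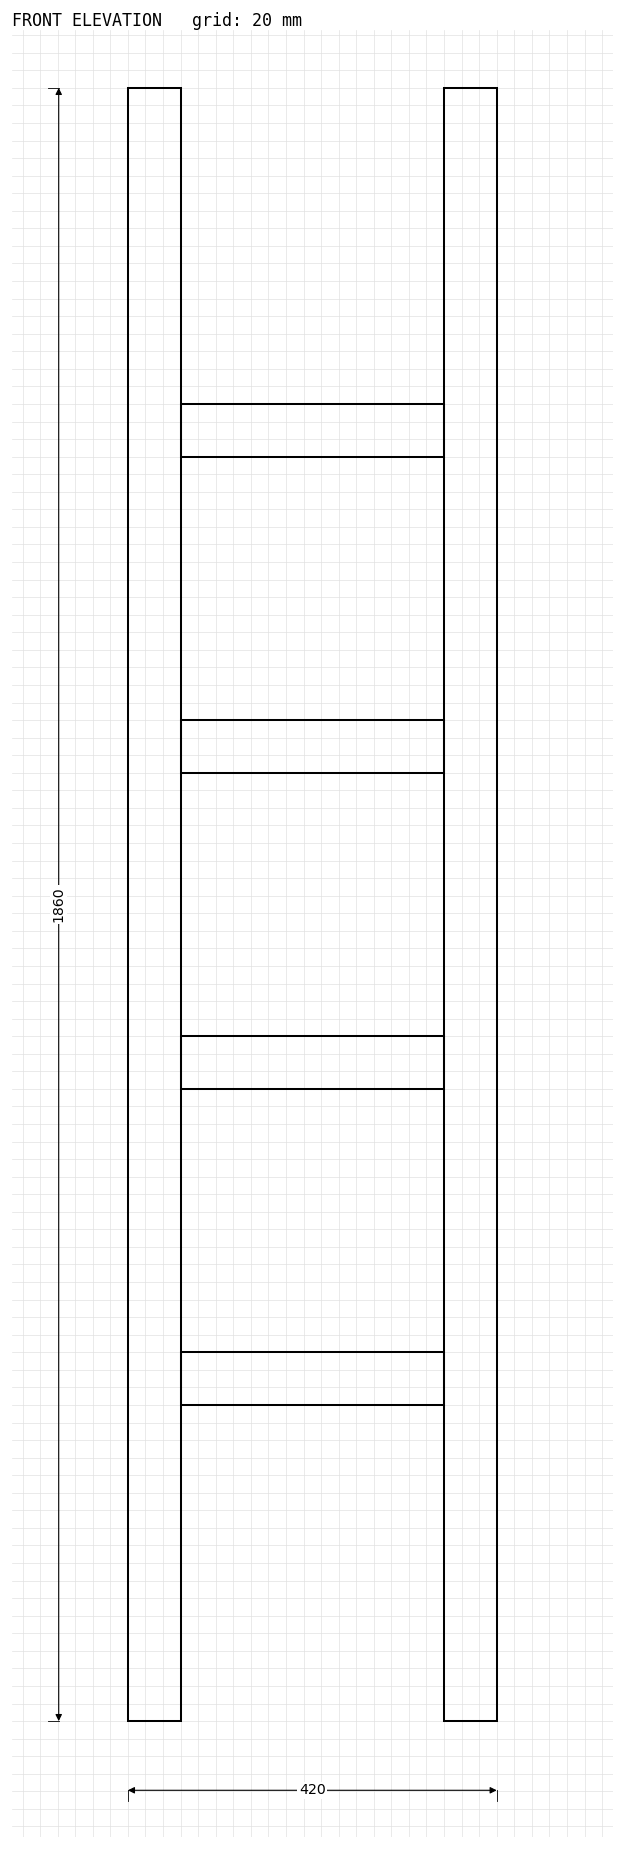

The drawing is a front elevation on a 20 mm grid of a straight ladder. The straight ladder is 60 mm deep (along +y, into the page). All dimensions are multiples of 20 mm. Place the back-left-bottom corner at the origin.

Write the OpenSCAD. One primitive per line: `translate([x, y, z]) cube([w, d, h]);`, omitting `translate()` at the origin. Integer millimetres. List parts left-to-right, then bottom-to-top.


cube([60, 60, 1860]);
translate([60, 0, 360]) cube([300, 60, 60]);
translate([60, 0, 720]) cube([300, 60, 60]);
translate([60, 0, 1080]) cube([300, 60, 60]);
translate([60, 0, 1440]) cube([300, 60, 60]);
translate([360, 0, 0]) cube([60, 60, 1860]);
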